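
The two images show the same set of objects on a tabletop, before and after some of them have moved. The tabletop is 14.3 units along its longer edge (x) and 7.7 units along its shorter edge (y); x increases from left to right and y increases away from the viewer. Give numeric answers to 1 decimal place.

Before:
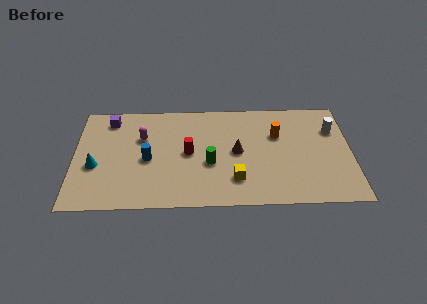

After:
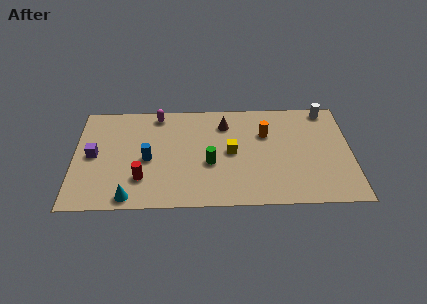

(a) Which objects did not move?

the green cylinder and the blue cylinder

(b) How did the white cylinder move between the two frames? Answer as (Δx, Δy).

(-0.3, 1.5)

From the two frames, the white cylinder sits at roughly (13.4, 5.4) before and (13.1, 6.9) after.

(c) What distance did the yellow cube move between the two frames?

2.0

The yellow cube moved from about (8.3, 1.9) to (8.1, 3.9), a distance of √(0.2² + 2.0²) ≈ 2.0.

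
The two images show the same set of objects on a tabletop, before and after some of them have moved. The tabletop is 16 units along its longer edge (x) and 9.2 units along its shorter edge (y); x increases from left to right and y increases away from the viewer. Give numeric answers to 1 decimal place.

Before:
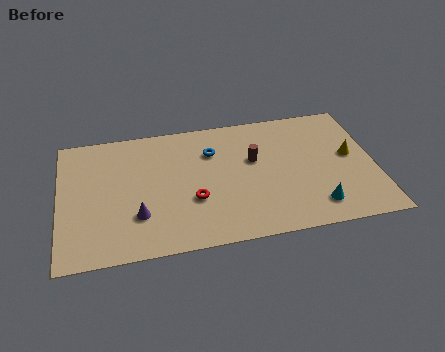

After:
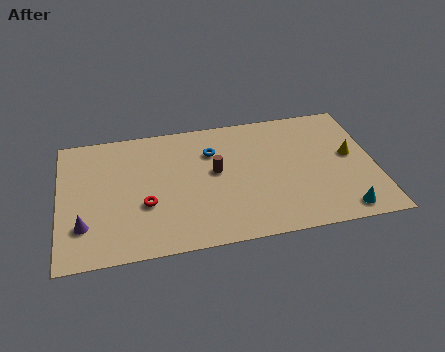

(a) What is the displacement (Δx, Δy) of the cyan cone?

(1.3, -0.6)

From the two frames, the cyan cone sits at roughly (12.8, 1.7) before and (14.1, 1.1) after.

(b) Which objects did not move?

the yellow cone and the blue torus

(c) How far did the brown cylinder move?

2.1

From (9.9, 5.6) to (7.9, 5.1), the brown cylinder covered √(2.0² + 0.5²) ≈ 2.1 units.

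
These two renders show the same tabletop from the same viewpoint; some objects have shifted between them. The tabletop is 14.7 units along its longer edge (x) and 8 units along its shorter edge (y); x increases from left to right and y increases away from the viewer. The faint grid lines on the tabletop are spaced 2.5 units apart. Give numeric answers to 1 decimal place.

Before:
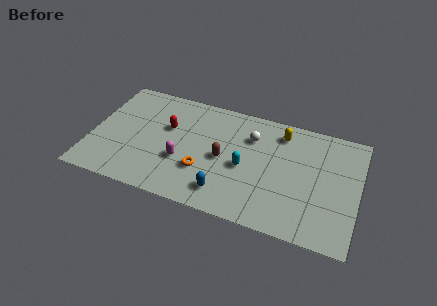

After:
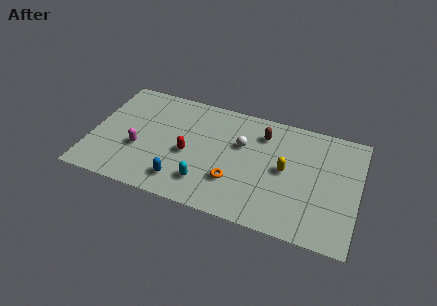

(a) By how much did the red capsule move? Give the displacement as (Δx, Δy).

(1.3, -1.5)

From the two frames, the red capsule sits at roughly (4.1, 5.0) before and (5.4, 3.5) after.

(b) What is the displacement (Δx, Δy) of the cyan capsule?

(-2.0, -1.8)

The cyan capsule started near (8.5, 3.6) and ended near (6.5, 1.8).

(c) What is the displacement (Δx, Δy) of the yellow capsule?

(0.4, -2.5)

The yellow capsule started near (10.3, 6.6) and ended near (10.7, 4.1).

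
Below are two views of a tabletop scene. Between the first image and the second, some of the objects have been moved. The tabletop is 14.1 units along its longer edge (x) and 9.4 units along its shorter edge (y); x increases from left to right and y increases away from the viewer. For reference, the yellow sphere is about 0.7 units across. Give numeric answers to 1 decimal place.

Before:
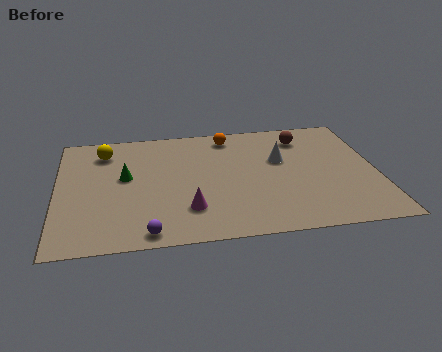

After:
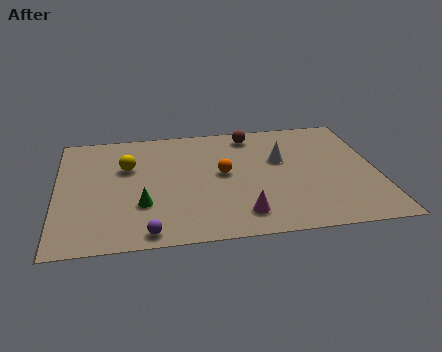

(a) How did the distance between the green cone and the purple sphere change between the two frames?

-2.4

They were about 4.5 units apart before and 2.1 after — 2.4 units closer together.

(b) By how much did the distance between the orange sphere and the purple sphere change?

-2.8

The distance was about 8.1 in the first image and 5.3 in the second, so they moved 2.8 units closer together.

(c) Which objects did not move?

the purple sphere and the white cone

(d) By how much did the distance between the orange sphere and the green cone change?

-1.4

Before: roughly 5.5 units apart; after: 4.1. That's 1.4 units closer together.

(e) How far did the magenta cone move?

2.4

From (5.7, 2.4) to (8.0, 1.7), the magenta cone covered √(2.3² + 0.7²) ≈ 2.4 units.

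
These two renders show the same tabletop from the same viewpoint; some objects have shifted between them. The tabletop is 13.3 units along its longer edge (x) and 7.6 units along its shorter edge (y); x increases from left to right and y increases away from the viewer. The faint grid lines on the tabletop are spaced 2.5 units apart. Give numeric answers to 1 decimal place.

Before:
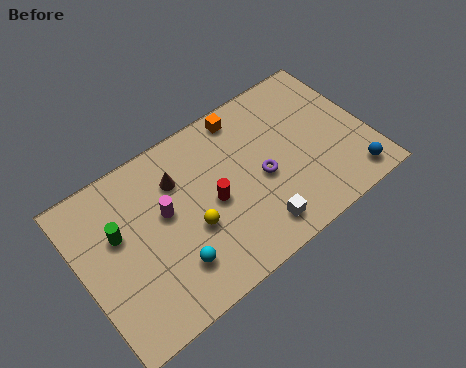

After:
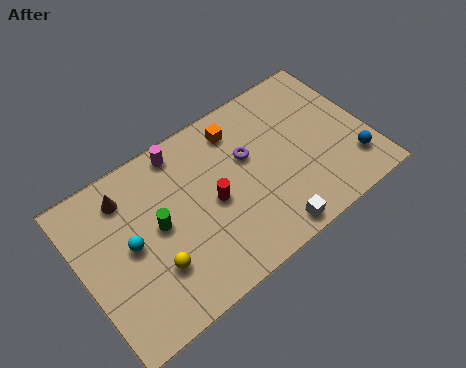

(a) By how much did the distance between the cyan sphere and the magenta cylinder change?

+1.5

They were about 2.5 units apart before and 4.0 after — 1.5 units further apart.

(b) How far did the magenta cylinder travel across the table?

2.6

The magenta cylinder moved from about (3.9, 4.4) to (5.1, 6.7), a distance of √(1.2² + 2.3²) ≈ 2.6.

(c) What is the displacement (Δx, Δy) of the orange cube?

(-0.4, -0.5)

From the two frames, the orange cube sits at roughly (8.1, 6.7) before and (7.7, 6.2) after.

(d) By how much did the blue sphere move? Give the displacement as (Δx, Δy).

(0.2, 0.7)

The blue sphere started near (12.1, 1.1) and ended near (12.3, 1.8).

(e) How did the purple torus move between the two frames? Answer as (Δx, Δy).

(-0.4, 1.3)

From the two frames, the purple torus sits at roughly (8.3, 3.4) before and (7.9, 4.7) after.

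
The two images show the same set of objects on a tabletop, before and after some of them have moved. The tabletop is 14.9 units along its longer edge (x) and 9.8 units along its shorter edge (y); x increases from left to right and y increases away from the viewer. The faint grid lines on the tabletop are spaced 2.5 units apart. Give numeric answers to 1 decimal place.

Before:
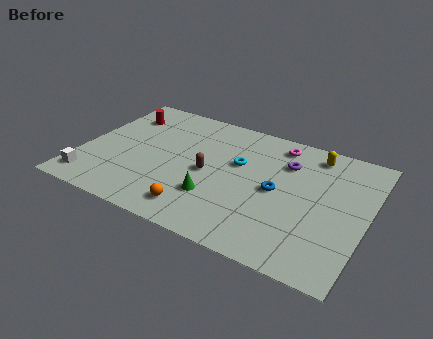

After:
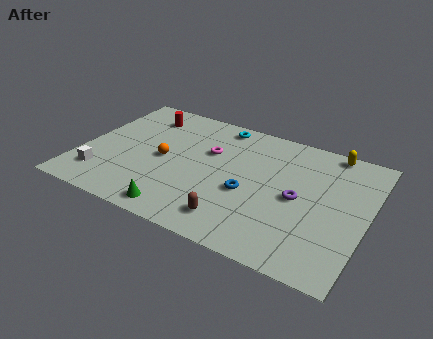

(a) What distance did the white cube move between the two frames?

0.8

The white cube was near (0.9, 1.5) before and (1.4, 2.1) after, so it travelled √(0.5² + 0.6²) ≈ 0.8 units.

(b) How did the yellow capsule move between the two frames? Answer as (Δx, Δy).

(0.8, 0.6)

From the two frames, the yellow capsule sits at roughly (11.8, 8.4) before and (12.6, 9.0) after.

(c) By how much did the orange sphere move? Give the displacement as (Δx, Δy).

(-2.3, 3.1)

The orange sphere started near (6.6, 1.6) and ended near (4.3, 4.7).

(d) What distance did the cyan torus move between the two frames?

3.0

From (8.1, 6.0) to (6.7, 8.7), the cyan torus covered √(1.4² + 2.7²) ≈ 3.0 units.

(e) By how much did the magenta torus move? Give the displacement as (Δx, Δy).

(-3.4, -2.1)

From the two frames, the magenta torus sits at roughly (9.9, 8.4) before and (6.5, 6.3) after.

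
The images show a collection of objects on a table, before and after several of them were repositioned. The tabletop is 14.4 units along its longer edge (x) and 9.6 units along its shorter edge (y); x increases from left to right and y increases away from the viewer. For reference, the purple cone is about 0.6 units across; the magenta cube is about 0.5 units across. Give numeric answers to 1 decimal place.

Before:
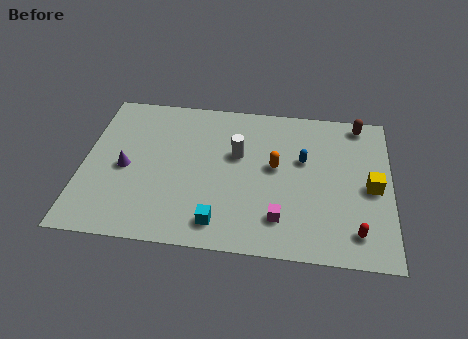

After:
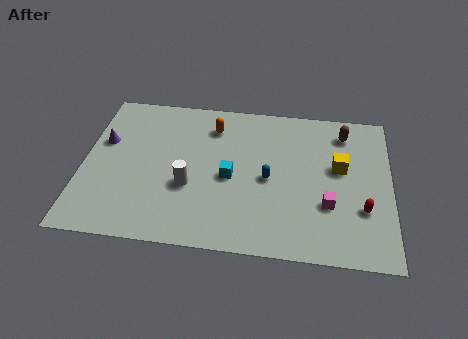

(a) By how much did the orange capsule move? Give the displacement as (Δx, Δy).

(-3.0, 2.3)

The orange capsule was at about (9.0, 5.3) and moved to about (6.0, 7.6).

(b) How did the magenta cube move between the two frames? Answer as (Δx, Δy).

(2.2, 1.1)

From the two frames, the magenta cube sits at roughly (9.3, 2.1) before and (11.5, 3.2) after.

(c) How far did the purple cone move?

1.9

The purple cone was near (2.0, 4.4) before and (0.9, 6.0) after, so it travelled √(1.1² + 1.6²) ≈ 1.9 units.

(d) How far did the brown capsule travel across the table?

1.0

The brown capsule moved from about (12.9, 8.6) to (12.2, 7.9), a distance of √(0.7² + 0.7²) ≈ 1.0.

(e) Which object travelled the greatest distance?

the orange capsule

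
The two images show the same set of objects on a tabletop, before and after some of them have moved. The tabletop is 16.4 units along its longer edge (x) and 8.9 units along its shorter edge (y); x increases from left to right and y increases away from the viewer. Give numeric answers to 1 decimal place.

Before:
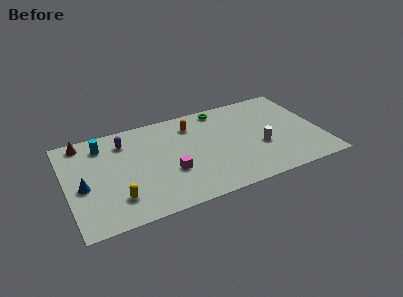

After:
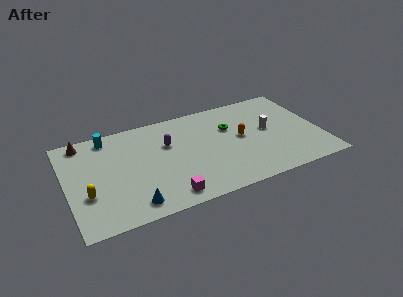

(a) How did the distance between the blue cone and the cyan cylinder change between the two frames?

+3.0

The distance was about 3.6 in the first image and 6.6 in the second, so they moved 3.0 units further apart.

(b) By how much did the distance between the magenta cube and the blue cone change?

-3.3

The distance was about 5.5 in the first image and 2.2 in the second, so they moved 3.3 units closer together.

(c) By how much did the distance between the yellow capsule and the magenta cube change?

+1.6

Before: roughly 3.7 units apart; after: 5.3. That's 1.6 units further apart.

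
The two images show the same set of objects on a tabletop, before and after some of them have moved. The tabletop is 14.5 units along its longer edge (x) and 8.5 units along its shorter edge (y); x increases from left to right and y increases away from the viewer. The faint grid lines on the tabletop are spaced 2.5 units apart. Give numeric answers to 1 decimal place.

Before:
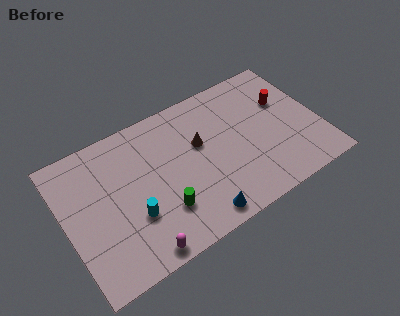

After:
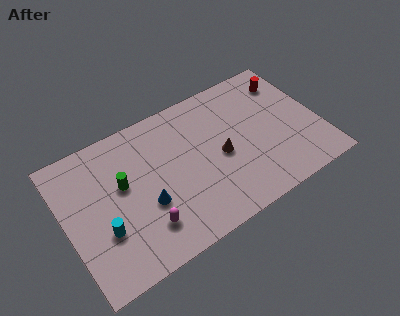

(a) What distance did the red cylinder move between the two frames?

1.3

The red cylinder was near (12.8, 5.5) before and (13.2, 6.7) after, so it travelled √(0.4² + 1.2²) ≈ 1.3 units.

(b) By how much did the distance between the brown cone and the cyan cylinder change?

+2.2

The distance was about 4.8 in the first image and 7.0 in the second, so they moved 2.2 units further apart.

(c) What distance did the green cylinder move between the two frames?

3.2

From (5.2, 2.4) to (3.3, 5.0), the green cylinder covered √(1.9² + 2.6²) ≈ 3.2 units.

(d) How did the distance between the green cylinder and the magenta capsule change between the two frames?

+0.8

Before: roughly 2.3 units apart; after: 3.1. That's 0.8 units further apart.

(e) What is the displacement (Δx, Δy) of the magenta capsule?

(0.5, 1.2)

The magenta capsule started near (3.6, 0.8) and ended near (4.1, 2.0).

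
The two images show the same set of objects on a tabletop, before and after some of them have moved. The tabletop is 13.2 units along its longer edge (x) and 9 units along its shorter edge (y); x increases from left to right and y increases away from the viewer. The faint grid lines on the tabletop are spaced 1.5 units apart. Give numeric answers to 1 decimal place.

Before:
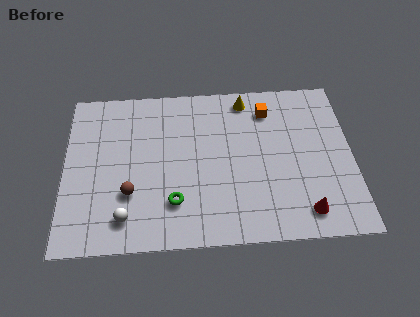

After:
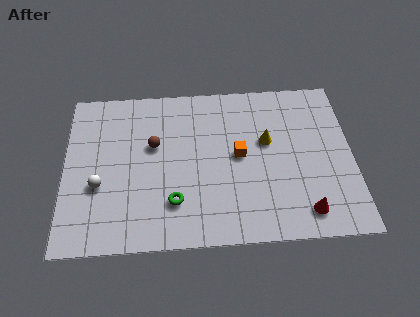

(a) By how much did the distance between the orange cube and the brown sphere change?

-3.7

The distance was about 7.7 in the first image and 4.0 in the second, so they moved 3.7 units closer together.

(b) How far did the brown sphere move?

2.8

The brown sphere moved from about (3.0, 2.9) to (4.1, 5.5), a distance of √(1.1² + 2.6²) ≈ 2.8.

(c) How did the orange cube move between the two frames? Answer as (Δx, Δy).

(-1.4, -2.5)

The orange cube started near (9.4, 7.2) and ended near (8.0, 4.7).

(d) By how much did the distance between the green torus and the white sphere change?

+1.3

The distance was about 2.3 in the first image and 3.6 in the second, so they moved 1.3 units further apart.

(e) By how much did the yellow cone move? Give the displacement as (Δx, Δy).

(0.9, -2.5)

The yellow cone was at about (8.4, 7.9) and moved to about (9.3, 5.4).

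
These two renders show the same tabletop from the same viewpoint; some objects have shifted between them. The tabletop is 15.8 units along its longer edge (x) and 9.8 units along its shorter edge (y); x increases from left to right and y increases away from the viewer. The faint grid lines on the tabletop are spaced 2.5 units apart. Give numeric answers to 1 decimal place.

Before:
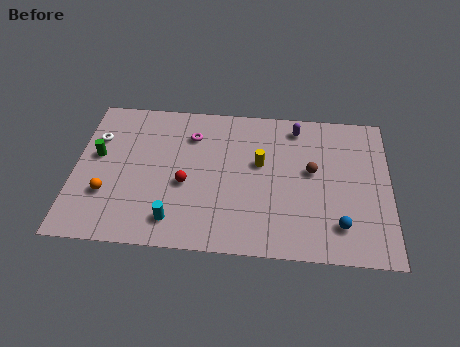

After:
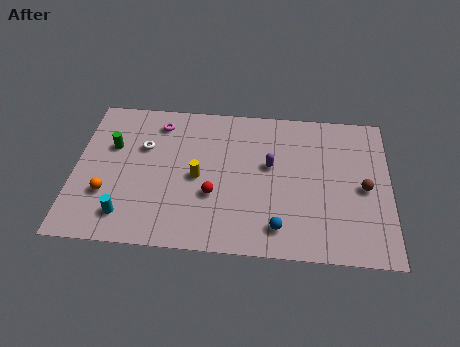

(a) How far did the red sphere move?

1.5

From (5.6, 4.1) to (7.0, 3.5), the red sphere covered √(1.4² + 0.6²) ≈ 1.5 units.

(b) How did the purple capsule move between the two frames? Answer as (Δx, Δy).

(-1.3, -2.7)

The purple capsule was at about (11.1, 8.4) and moved to about (9.8, 5.7).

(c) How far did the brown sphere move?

2.8

The brown sphere moved from about (11.9, 5.5) to (14.5, 4.6), a distance of √(2.6² + 0.9²) ≈ 2.8.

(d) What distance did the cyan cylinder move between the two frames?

2.4

From (5.1, 1.7) to (2.7, 1.8), the cyan cylinder covered √(2.4² + 0.1²) ≈ 2.4 units.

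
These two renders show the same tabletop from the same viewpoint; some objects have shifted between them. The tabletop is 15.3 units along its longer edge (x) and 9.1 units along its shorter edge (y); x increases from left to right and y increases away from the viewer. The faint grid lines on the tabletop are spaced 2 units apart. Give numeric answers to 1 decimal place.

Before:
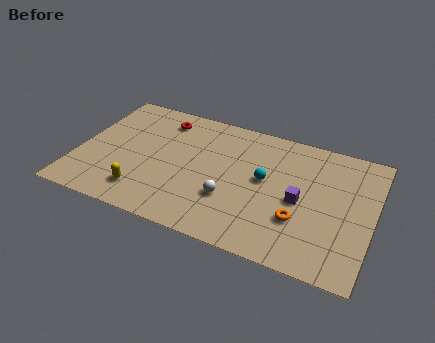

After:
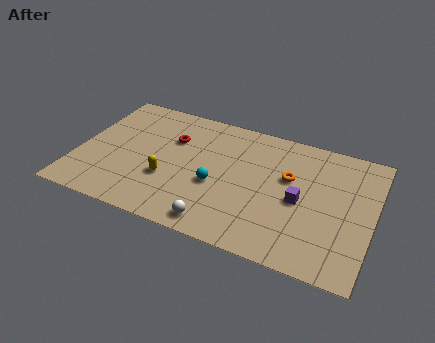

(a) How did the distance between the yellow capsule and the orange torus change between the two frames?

-1.5

Before: roughly 8.1 units apart; after: 6.6. That's 1.5 units closer together.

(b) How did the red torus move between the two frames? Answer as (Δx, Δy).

(0.7, -1.3)

From the two frames, the red torus sits at roughly (4.0, 7.5) before and (4.7, 6.2) after.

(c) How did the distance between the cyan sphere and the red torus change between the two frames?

-2.6

Before: roughly 6.2 units apart; after: 3.6. That's 2.6 units closer together.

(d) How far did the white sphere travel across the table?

1.9

From (8.1, 3.0) to (7.7, 1.1), the white sphere covered √(0.4² + 1.9²) ≈ 1.9 units.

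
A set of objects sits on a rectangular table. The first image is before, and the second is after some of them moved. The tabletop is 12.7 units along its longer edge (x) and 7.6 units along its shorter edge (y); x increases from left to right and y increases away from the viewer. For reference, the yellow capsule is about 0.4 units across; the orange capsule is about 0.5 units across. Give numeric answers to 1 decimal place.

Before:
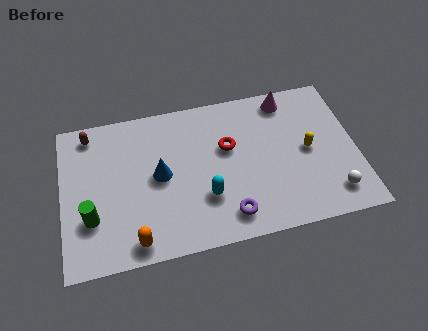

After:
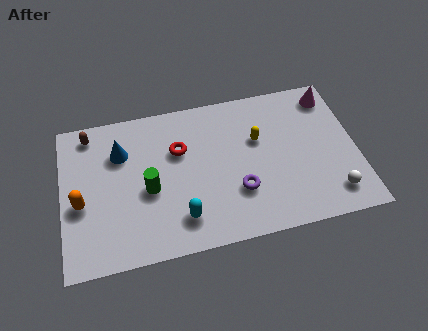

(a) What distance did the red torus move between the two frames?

2.1

From (7.2, 4.7) to (5.1, 5.0), the red torus covered √(2.1² + 0.3²) ≈ 2.1 units.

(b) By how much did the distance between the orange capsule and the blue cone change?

-0.4

Before: roughly 3.2 units apart; after: 2.8. That's 0.4 units closer together.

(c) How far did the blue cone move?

2.2

The blue cone was near (4.2, 3.9) before and (2.6, 5.4) after, so it travelled √(1.6² + 1.5²) ≈ 2.2 units.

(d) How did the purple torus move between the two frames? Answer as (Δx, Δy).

(0.5, 1.1)

The purple torus started near (7.0, 1.3) and ended near (7.5, 2.4).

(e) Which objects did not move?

the white sphere and the brown capsule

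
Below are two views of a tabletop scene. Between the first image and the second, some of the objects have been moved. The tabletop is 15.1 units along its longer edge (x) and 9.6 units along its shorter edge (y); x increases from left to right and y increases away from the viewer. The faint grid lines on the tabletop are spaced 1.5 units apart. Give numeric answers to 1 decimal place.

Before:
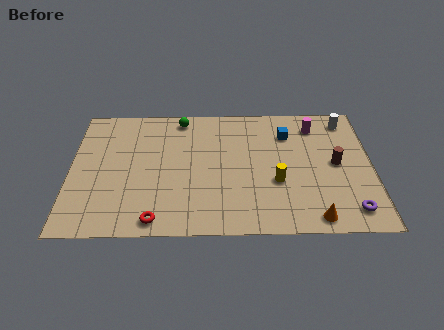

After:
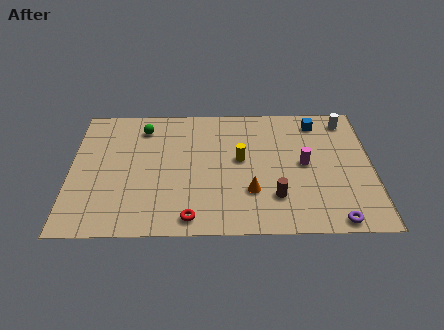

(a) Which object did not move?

the white cylinder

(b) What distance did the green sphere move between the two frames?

2.0

The green sphere moved from about (5.5, 8.5) to (3.6, 7.8), a distance of √(1.9² + 0.7²) ≈ 2.0.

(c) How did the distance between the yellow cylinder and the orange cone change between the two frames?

-0.7

They were about 3.2 units apart before and 2.5 after — 0.7 units closer together.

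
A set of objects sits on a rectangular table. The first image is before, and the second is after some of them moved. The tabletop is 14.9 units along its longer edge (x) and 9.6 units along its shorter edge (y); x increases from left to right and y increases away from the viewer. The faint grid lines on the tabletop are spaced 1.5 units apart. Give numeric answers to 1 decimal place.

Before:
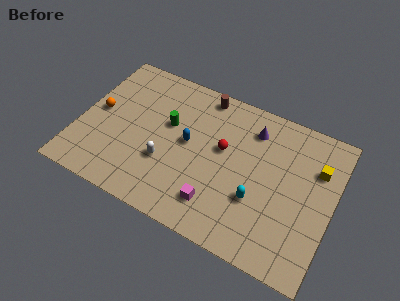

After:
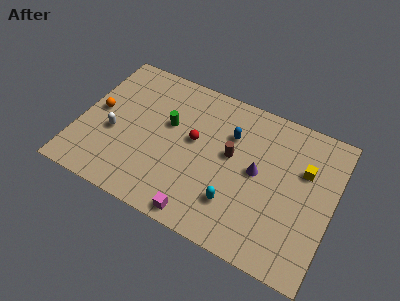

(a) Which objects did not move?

the green cylinder and the orange sphere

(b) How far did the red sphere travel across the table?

1.7

From (8.4, 5.6) to (6.7, 5.4), the red sphere covered √(1.7² + 0.2²) ≈ 1.7 units.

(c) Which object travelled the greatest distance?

the brown cylinder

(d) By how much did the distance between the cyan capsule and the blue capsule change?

-0.4

They were about 4.7 units apart before and 4.3 after — 0.4 units closer together.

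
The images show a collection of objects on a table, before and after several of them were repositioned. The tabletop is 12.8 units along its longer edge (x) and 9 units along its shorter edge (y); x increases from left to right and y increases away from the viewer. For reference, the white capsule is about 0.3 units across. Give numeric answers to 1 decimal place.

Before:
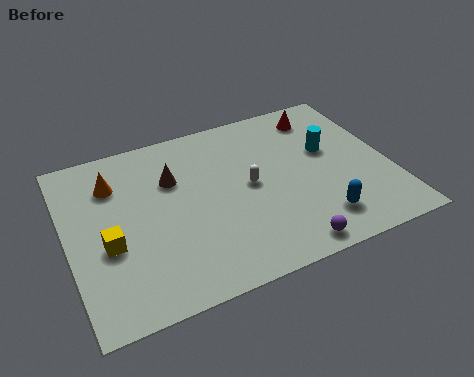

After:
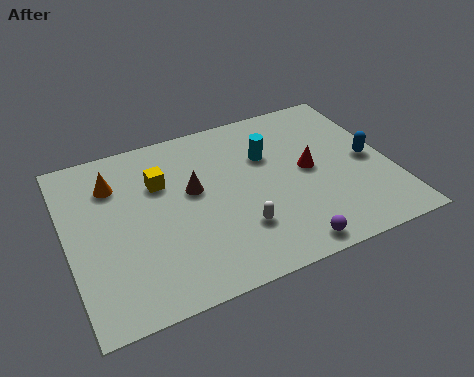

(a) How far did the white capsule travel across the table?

2.2

From (7.2, 4.6) to (6.5, 2.5), the white capsule covered √(0.7² + 2.1²) ≈ 2.2 units.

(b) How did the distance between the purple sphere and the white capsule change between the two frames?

-1.5

Before: roughly 3.8 units apart; after: 2.3. That's 1.5 units closer together.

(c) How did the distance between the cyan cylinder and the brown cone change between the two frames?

-3.0

They were about 6.2 units apart before and 3.2 after — 3.0 units closer together.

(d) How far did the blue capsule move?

3.5

The blue capsule was near (9.6, 1.8) before and (12.0, 4.3) after, so it travelled √(2.4² + 2.5²) ≈ 3.5 units.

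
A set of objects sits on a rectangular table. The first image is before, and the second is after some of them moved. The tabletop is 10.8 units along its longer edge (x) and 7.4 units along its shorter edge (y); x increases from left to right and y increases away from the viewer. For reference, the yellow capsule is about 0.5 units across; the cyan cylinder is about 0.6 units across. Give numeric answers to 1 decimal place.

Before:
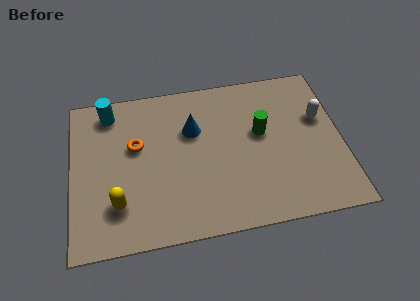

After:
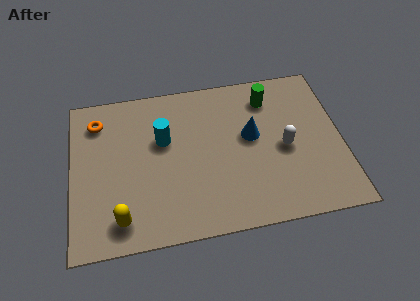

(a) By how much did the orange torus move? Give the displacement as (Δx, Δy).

(-1.5, 1.4)

The orange torus was at about (2.6, 4.5) and moved to about (1.1, 5.9).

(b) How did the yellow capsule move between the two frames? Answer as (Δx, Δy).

(0.1, -0.7)

The yellow capsule started near (1.8, 1.9) and ended near (1.9, 1.2).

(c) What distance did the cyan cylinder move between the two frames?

2.7

From (1.6, 6.3) to (3.7, 4.6), the cyan cylinder covered √(2.1² + 1.7²) ≈ 2.7 units.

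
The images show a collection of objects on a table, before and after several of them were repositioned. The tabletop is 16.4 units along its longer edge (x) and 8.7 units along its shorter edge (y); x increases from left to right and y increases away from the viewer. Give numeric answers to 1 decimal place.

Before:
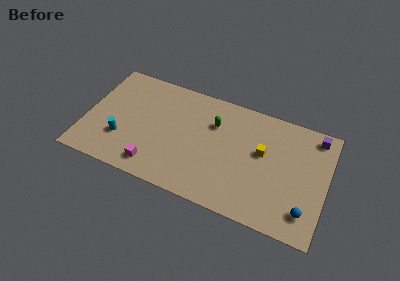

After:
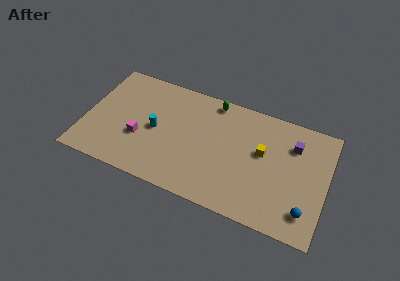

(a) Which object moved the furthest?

the cyan cylinder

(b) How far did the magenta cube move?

2.2

The magenta cube moved from about (5.0, 1.4) to (3.8, 3.2), a distance of √(1.2² + 1.8²) ≈ 2.2.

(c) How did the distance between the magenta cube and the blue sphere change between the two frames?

+1.3

Before: roughly 10.2 units apart; after: 11.5. That's 1.3 units further apart.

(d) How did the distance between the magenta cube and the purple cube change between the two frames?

-1.4

Before: roughly 12.1 units apart; after: 10.7. That's 1.4 units closer together.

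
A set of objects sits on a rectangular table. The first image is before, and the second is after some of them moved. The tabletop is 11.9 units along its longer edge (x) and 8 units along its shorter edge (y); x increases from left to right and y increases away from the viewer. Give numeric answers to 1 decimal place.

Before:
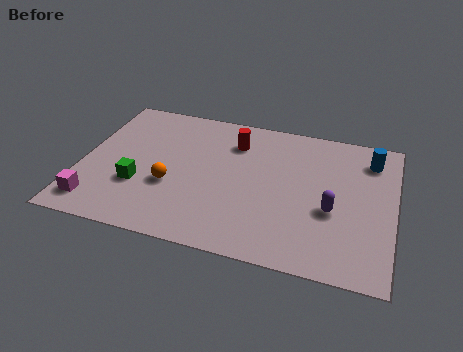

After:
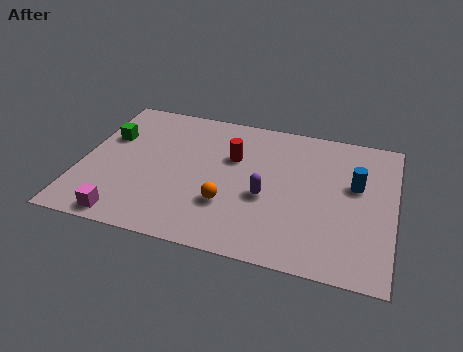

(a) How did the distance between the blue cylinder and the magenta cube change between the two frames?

-2.0

Before: roughly 11.3 units apart; after: 9.3. That's 2.0 units closer together.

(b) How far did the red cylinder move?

0.9

From (5.7, 6.1) to (5.7, 5.2), the red cylinder covered √(0.0² + 0.9²) ≈ 0.9 units.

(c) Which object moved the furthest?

the green cube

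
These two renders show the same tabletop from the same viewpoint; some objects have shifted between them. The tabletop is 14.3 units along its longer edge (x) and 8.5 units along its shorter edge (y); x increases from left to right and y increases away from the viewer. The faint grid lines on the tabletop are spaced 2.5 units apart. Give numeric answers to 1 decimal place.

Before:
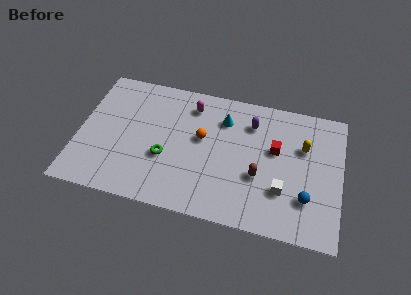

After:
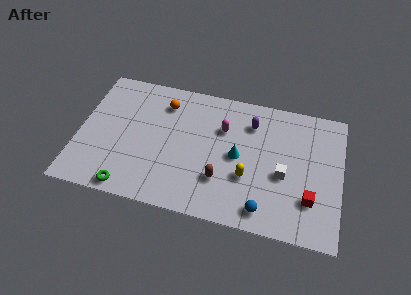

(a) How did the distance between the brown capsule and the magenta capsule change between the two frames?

-2.1

Before: roughly 5.4 units apart; after: 3.3. That's 2.1 units closer together.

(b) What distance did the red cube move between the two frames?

3.4

The red cube was near (10.7, 5.1) before and (12.7, 2.4) after, so it travelled √(2.0² + 2.7²) ≈ 3.4 units.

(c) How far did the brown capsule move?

2.1

From (9.9, 3.2) to (7.9, 2.5), the brown capsule covered √(2.0² + 0.7²) ≈ 2.1 units.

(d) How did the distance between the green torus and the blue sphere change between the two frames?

-0.4

The distance was about 7.7 in the first image and 7.3 in the second, so they moved 0.4 units closer together.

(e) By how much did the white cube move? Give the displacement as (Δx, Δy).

(0.0, 1.0)

The white cube was at about (11.2, 2.6) and moved to about (11.2, 3.6).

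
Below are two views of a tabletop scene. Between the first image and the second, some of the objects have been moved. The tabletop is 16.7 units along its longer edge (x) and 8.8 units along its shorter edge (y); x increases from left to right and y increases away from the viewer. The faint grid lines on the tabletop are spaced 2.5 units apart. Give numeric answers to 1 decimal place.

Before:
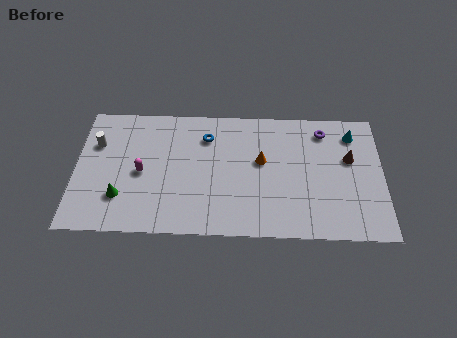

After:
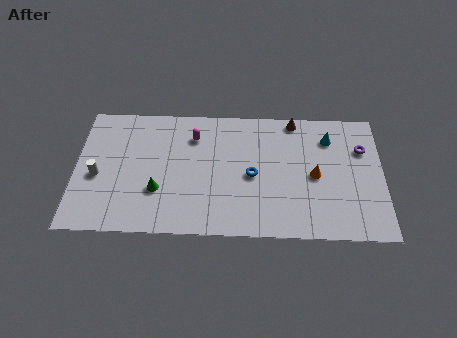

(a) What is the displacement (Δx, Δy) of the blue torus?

(2.5, -2.6)

The blue torus started near (7.1, 6.7) and ended near (9.6, 4.1).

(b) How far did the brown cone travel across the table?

4.0

From (14.9, 5.4) to (11.9, 8.0), the brown cone covered √(3.0² + 2.6²) ≈ 4.0 units.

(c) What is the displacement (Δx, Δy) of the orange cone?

(2.9, -0.9)

The orange cone started near (10.1, 5.1) and ended near (13.0, 4.2).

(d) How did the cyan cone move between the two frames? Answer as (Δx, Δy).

(-1.3, -0.3)

The cyan cone started near (15.1, 7.1) and ended near (13.8, 6.8).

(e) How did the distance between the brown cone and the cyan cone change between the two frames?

+0.5

They were about 1.7 units apart before and 2.2 after — 0.5 units further apart.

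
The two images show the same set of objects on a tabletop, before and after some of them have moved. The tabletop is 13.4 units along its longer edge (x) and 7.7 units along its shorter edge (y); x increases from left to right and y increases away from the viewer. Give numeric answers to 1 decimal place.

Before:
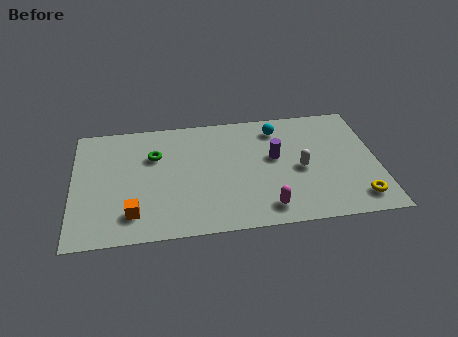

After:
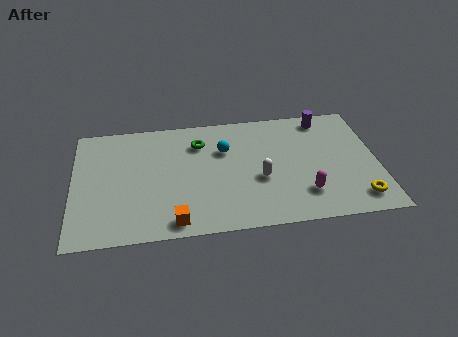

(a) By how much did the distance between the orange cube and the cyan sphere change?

-3.1

Before: roughly 8.0 units apart; after: 4.9. That's 3.1 units closer together.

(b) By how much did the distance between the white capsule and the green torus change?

-2.9

Before: roughly 6.6 units apart; after: 3.7. That's 2.9 units closer together.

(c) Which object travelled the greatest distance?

the purple cylinder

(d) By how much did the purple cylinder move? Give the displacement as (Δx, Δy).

(2.3, 2.3)

From the two frames, the purple cylinder sits at roughly (8.9, 4.4) before and (11.2, 6.7) after.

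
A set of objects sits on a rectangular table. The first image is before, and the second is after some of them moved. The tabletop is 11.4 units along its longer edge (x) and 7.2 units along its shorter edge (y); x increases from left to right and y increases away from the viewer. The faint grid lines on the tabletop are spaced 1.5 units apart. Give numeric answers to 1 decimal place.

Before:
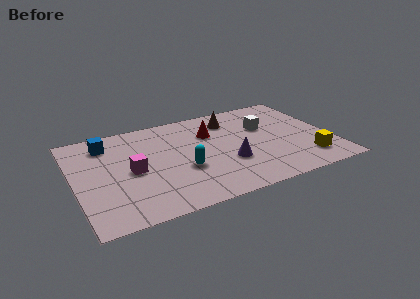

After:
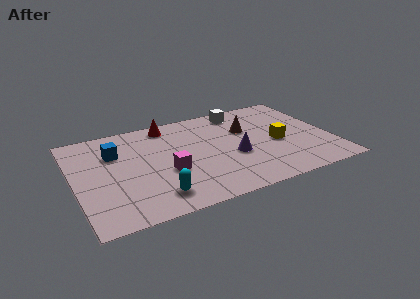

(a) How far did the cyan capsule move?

2.0

The cyan capsule was near (4.7, 2.7) before and (3.3, 1.3) after, so it travelled √(1.4² + 1.4²) ≈ 2.0 units.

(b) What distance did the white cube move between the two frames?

1.8

From (8.6, 4.6) to (7.7, 6.2), the white cube covered √(0.9² + 1.6²) ≈ 1.8 units.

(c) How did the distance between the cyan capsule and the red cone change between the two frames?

+2.4

The distance was about 2.7 in the first image and 5.1 in the second, so they moved 2.4 units further apart.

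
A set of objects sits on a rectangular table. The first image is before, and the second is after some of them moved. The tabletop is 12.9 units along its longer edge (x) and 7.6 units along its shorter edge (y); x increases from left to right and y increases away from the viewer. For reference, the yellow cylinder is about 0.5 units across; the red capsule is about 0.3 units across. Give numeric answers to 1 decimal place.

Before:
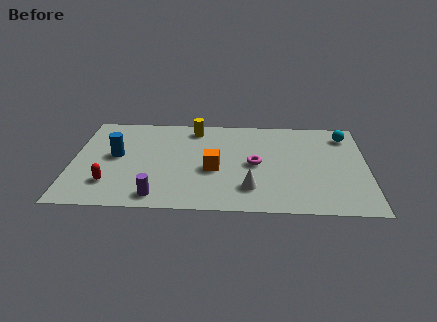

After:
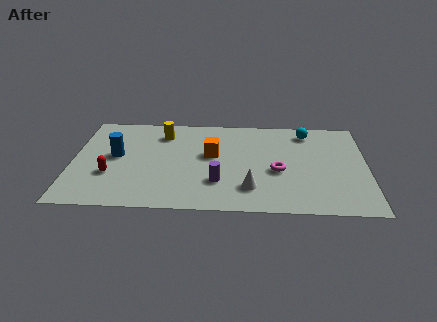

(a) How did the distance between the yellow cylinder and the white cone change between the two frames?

+0.4

They were about 5.3 units apart before and 5.7 after — 0.4 units further apart.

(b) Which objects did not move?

the white cone and the blue cylinder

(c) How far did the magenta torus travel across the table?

1.1

The magenta torus was near (8.0, 3.7) before and (9.0, 3.2) after, so it travelled √(1.0² + 0.5²) ≈ 1.1 units.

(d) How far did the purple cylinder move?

2.9

The purple cylinder moved from about (3.8, 1.0) to (6.4, 2.2), a distance of √(2.6² + 1.2²) ≈ 2.9.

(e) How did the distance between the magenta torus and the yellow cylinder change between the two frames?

+1.9

They were about 3.9 units apart before and 5.8 after — 1.9 units further apart.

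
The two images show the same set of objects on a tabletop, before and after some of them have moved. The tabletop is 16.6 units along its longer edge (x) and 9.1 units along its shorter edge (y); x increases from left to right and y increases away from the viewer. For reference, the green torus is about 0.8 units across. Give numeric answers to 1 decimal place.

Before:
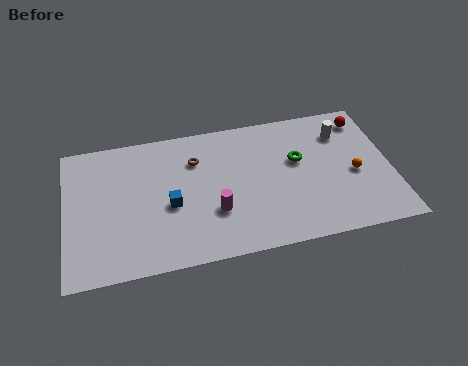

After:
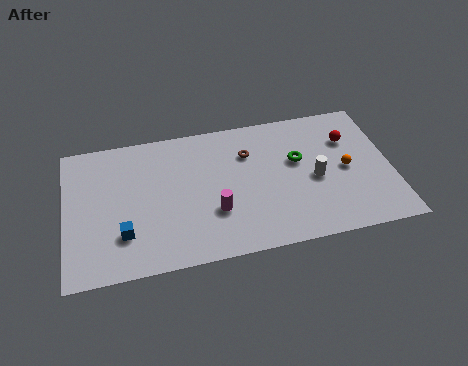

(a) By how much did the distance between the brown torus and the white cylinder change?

-3.5

The distance was about 7.6 in the first image and 4.1 in the second, so they moved 3.5 units closer together.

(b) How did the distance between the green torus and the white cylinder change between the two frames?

-1.2

They were about 2.8 units apart before and 1.6 after — 1.2 units closer together.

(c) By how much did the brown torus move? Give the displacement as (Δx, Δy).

(2.7, -0.1)

From the two frames, the brown torus sits at roughly (6.7, 6.6) before and (9.4, 6.5) after.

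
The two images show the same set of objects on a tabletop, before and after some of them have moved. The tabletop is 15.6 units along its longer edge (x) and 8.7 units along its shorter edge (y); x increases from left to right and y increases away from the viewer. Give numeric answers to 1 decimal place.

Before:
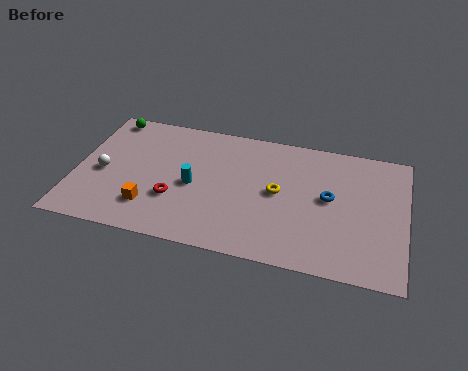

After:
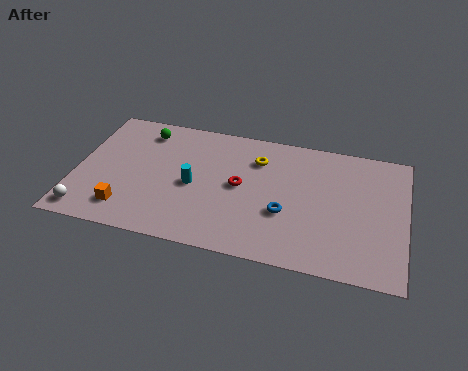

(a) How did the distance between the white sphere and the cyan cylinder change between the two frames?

+1.3

Before: roughly 4.3 units apart; after: 5.6. That's 1.3 units further apart.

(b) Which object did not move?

the cyan cylinder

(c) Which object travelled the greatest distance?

the red torus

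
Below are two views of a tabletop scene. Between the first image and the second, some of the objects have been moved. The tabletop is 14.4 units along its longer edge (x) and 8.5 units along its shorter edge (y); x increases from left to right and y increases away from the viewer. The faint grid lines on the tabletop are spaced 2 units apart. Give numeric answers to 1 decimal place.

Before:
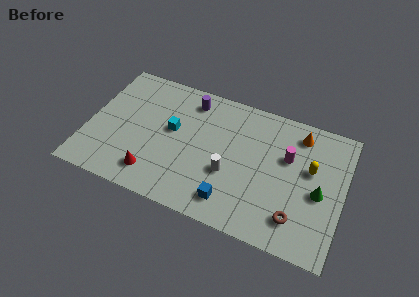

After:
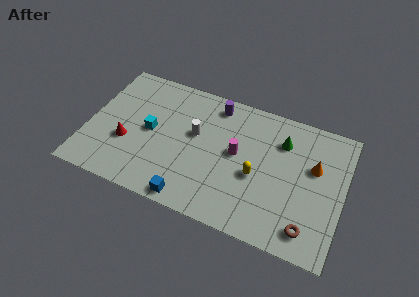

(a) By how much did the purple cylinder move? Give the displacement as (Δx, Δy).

(1.4, 0.2)

The purple cylinder started near (5.5, 7.1) and ended near (6.9, 7.3).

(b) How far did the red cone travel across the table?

2.3

From (4.0, 1.6) to (2.3, 3.1), the red cone covered √(1.7² + 1.5²) ≈ 2.3 units.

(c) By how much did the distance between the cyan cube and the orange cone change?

+1.9

They were about 7.4 units apart before and 9.3 after — 1.9 units further apart.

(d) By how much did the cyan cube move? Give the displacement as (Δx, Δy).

(-1.2, -0.5)

The cyan cube was at about (4.7, 4.8) and moved to about (3.5, 4.3).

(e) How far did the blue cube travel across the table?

2.3

From (8.4, 1.5) to (6.2, 0.8), the blue cube covered √(2.2² + 0.7²) ≈ 2.3 units.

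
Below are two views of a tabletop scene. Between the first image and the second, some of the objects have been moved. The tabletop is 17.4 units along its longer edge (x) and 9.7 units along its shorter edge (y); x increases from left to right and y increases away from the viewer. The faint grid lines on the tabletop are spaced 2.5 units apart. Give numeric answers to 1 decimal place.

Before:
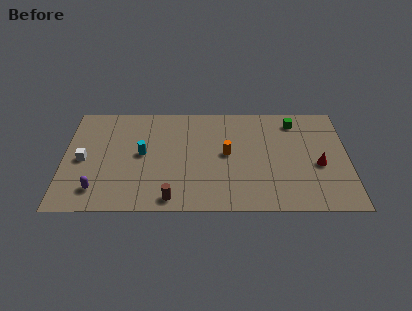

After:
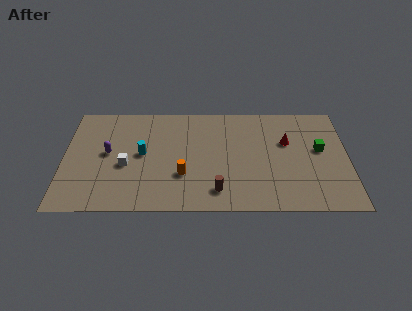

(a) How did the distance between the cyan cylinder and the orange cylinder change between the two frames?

-2.1

Before: roughly 5.2 units apart; after: 3.1. That's 2.1 units closer together.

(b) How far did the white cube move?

2.6

The white cube moved from about (1.2, 4.6) to (3.8, 4.1), a distance of √(2.6² + 0.5²) ≈ 2.6.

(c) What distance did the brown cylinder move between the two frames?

2.9

The brown cylinder was near (6.6, 1.1) before and (9.4, 1.8) after, so it travelled √(2.8² + 0.7²) ≈ 2.9 units.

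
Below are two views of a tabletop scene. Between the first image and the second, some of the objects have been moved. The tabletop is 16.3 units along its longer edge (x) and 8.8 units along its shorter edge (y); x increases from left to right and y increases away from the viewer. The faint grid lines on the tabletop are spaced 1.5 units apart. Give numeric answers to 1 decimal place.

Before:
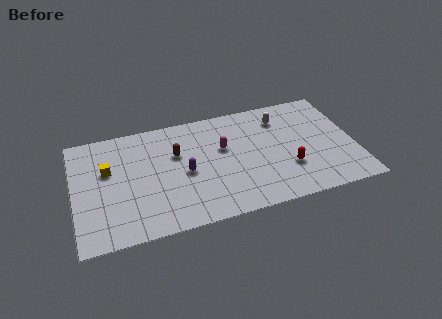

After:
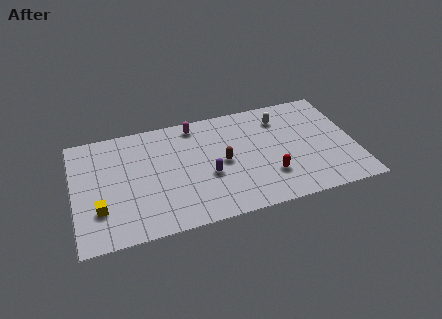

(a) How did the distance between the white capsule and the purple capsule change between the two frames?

-0.8

The distance was about 6.4 in the first image and 5.6 in the second, so they moved 0.8 units closer together.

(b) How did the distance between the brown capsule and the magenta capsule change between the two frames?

+1.0

They were about 2.7 units apart before and 3.7 after — 1.0 units further apart.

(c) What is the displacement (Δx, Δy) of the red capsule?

(-1.1, -0.3)

From the two frames, the red capsule sits at roughly (12.3, 2.8) before and (11.2, 2.5) after.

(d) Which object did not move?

the white capsule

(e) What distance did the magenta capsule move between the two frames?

2.7

The magenta capsule moved from about (8.7, 5.4) to (7.2, 7.7), a distance of √(1.5² + 2.3²) ≈ 2.7.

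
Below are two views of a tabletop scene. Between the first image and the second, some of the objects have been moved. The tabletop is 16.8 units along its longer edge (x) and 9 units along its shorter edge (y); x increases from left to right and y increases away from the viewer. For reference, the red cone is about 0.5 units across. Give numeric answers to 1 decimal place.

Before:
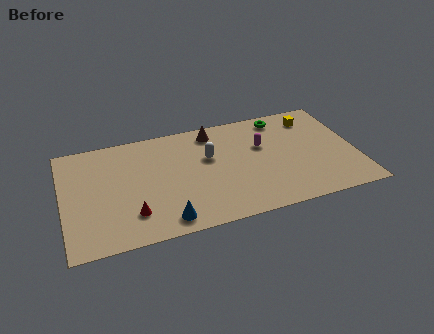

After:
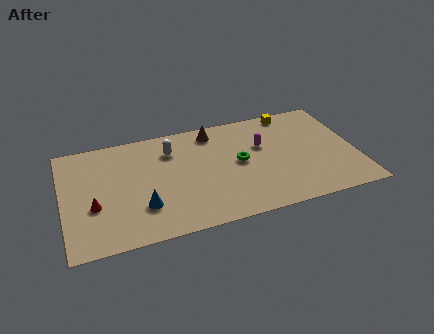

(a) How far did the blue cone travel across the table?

1.8

From (5.6, 1.2) to (4.4, 2.6), the blue cone covered √(1.2² + 1.4²) ≈ 1.8 units.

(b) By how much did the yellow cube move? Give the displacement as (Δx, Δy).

(-1.2, 0.8)

The yellow cube was at about (14.6, 7.3) and moved to about (13.4, 8.1).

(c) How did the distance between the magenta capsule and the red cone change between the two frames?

+1.6

Before: roughly 8.5 units apart; after: 10.1. That's 1.6 units further apart.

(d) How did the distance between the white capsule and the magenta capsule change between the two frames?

+2.2

Before: roughly 3.1 units apart; after: 5.3. That's 2.2 units further apart.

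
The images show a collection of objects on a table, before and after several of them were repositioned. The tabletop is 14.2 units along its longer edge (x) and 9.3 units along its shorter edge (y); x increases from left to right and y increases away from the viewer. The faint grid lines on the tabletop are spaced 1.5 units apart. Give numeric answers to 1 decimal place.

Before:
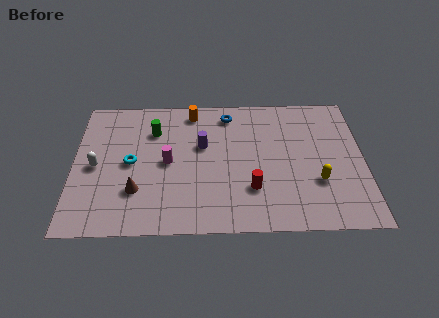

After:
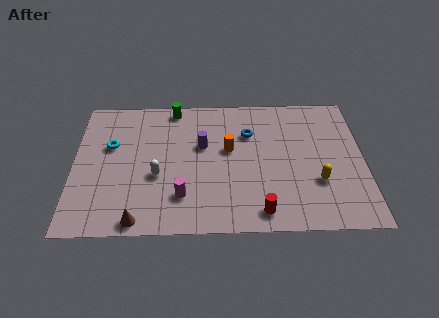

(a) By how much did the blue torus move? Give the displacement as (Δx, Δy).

(1.0, -1.4)

From the two frames, the blue torus sits at roughly (7.6, 7.9) before and (8.6, 6.5) after.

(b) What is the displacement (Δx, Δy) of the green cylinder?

(1.0, 1.6)

The green cylinder started near (3.9, 6.8) and ended near (4.9, 8.4).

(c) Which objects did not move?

the yellow capsule and the purple cylinder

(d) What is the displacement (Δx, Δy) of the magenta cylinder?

(0.7, -2.3)

From the two frames, the magenta cylinder sits at roughly (4.6, 4.6) before and (5.3, 2.3) after.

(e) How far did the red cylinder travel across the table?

1.6

The red cylinder moved from about (8.7, 2.7) to (9.1, 1.2), a distance of √(0.4² + 1.5²) ≈ 1.6.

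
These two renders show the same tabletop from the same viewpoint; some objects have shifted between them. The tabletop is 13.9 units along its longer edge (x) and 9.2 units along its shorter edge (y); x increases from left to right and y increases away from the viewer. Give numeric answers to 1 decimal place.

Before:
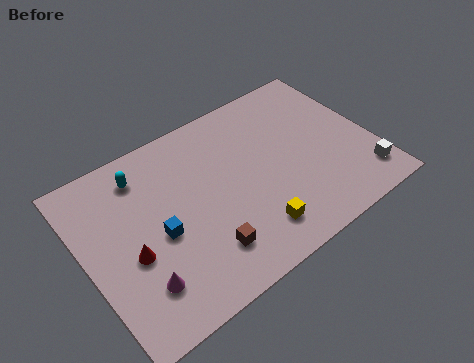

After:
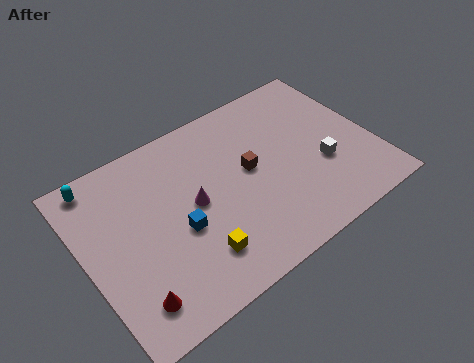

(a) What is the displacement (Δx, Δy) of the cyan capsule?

(-2.0, 0.7)

From the two frames, the cyan capsule sits at roughly (3.2, 7.5) before and (1.2, 8.2) after.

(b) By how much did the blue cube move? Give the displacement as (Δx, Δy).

(0.9, -0.3)

The blue cube was at about (3.4, 4.1) and moved to about (4.3, 3.8).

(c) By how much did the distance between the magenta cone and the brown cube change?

-0.3

They were about 3.1 units apart before and 2.8 after — 0.3 units closer together.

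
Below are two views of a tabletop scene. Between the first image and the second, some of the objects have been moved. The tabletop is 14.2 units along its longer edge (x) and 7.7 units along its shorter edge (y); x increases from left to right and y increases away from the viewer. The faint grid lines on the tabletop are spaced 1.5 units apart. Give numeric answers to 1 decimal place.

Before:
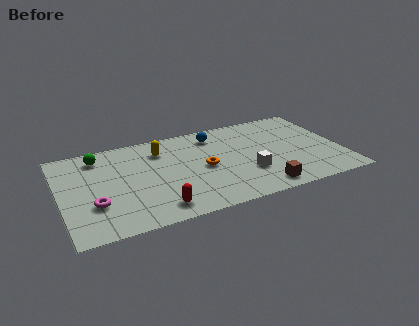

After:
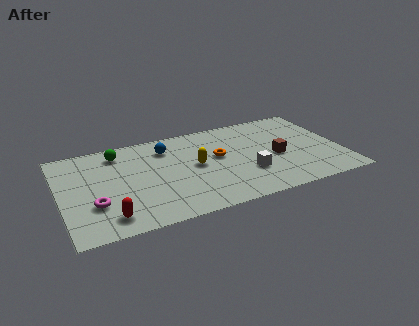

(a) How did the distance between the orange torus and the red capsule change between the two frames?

+3.0

They were about 3.6 units apart before and 6.6 after — 3.0 units further apart.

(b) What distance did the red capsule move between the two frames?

2.4

From (4.6, 1.2) to (2.2, 1.3), the red capsule covered √(2.4² + 0.1²) ≈ 2.4 units.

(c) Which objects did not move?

the magenta torus and the white cube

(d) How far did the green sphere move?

1.0

From (2.1, 6.4) to (3.1, 6.4), the green sphere covered √(1.0² + 0.0²) ≈ 1.0 units.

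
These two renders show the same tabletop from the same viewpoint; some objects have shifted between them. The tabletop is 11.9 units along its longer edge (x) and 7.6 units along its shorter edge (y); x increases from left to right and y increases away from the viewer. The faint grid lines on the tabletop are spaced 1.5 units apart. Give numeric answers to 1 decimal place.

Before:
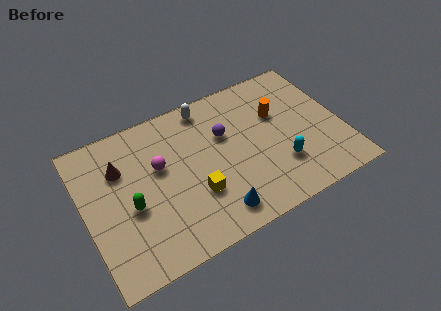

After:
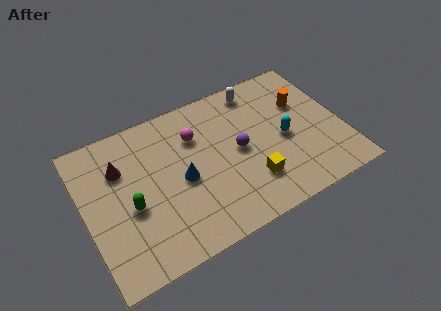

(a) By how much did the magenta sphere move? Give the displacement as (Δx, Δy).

(1.8, 0.8)

The magenta sphere was at about (3.5, 4.6) and moved to about (5.3, 5.4).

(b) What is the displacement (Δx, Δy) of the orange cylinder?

(1.2, 0.1)

The orange cylinder started near (9.1, 4.9) and ended near (10.3, 5.0).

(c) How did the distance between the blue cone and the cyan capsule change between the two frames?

+1.4

The distance was about 3.4 in the first image and 4.8 in the second, so they moved 1.4 units further apart.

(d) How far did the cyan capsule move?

1.4

From (8.8, 2.2) to (9.2, 3.5), the cyan capsule covered √(0.4² + 1.3²) ≈ 1.4 units.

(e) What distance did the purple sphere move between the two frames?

1.2

The purple sphere moved from about (6.6, 4.9) to (7.1, 3.8), a distance of √(0.5² + 1.1²) ≈ 1.2.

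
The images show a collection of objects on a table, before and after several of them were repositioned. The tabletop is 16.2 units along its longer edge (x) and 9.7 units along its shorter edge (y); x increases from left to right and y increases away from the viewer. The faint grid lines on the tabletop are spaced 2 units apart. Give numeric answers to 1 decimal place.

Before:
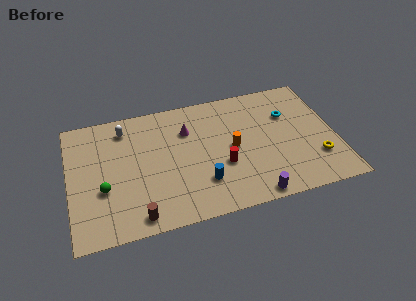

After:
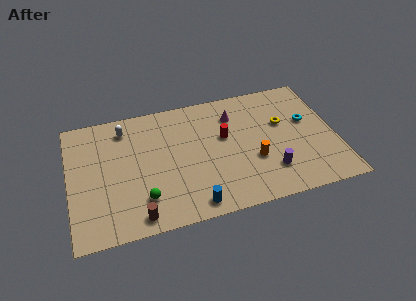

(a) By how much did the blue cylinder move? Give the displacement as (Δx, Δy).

(-0.7, -1.5)

The blue cylinder started near (7.9, 2.6) and ended near (7.2, 1.1).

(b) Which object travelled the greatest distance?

the yellow torus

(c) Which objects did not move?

the white capsule and the brown cylinder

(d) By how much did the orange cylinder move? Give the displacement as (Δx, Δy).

(1.2, -1.3)

The orange cylinder was at about (9.9, 4.8) and moved to about (11.1, 3.5).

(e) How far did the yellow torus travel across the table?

3.8

The yellow torus moved from about (14.9, 2.7) to (13.1, 6.0), a distance of √(1.8² + 3.3²) ≈ 3.8.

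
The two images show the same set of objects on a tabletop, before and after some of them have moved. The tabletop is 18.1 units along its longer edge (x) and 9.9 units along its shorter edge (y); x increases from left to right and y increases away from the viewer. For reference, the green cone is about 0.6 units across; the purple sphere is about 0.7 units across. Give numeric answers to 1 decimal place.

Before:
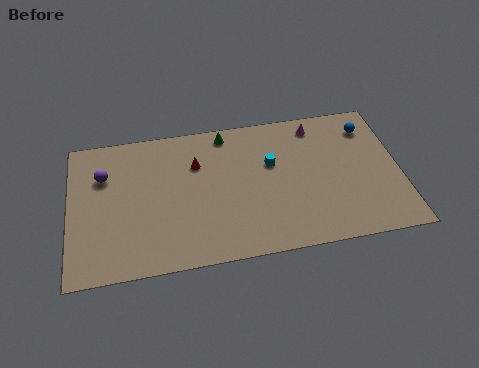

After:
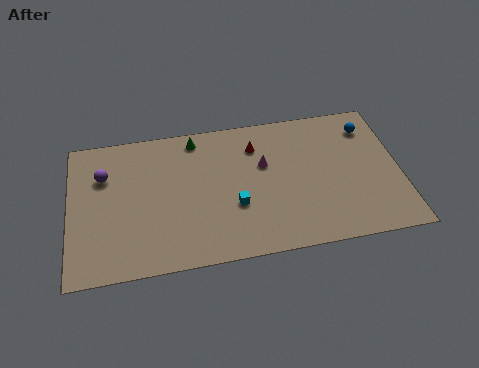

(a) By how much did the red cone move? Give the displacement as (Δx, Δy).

(3.3, 0.7)

From the two frames, the red cone sits at roughly (7.0, 6.9) before and (10.3, 7.6) after.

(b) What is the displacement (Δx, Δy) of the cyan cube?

(-2.1, -2.6)

The cyan cube started near (11.1, 6.2) and ended near (9.0, 3.6).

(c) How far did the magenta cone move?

3.8

From (13.7, 8.5) to (10.7, 6.2), the magenta cone covered √(3.0² + 2.3²) ≈ 3.8 units.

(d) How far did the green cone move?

1.7

From (8.7, 8.8) to (7.0, 8.7), the green cone covered √(1.7² + 0.1²) ≈ 1.7 units.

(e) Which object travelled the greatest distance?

the magenta cone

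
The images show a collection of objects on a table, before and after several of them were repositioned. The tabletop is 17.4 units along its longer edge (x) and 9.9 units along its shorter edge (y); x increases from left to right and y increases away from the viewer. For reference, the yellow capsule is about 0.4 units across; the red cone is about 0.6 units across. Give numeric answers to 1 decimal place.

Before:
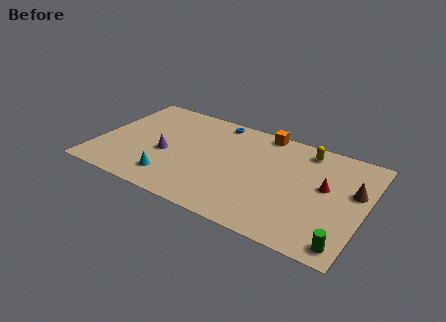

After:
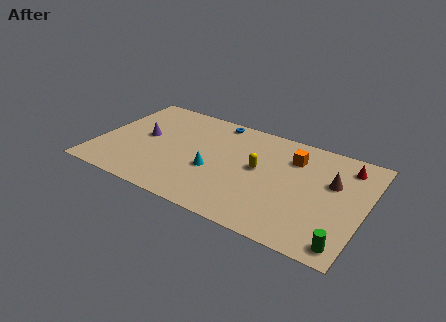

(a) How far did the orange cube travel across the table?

2.8

The orange cube was near (10.3, 9.1) before and (12.5, 7.4) after, so it travelled √(2.2² + 1.7²) ≈ 2.8 units.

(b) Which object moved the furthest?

the yellow capsule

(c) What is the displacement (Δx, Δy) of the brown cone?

(-1.4, 0.2)

From the two frames, the brown cone sits at roughly (16.6, 6.0) before and (15.2, 6.2) after.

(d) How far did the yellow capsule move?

4.1

From (13.2, 8.5) to (10.5, 5.4), the yellow capsule covered √(2.7² + 3.1²) ≈ 4.1 units.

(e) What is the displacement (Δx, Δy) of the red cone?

(1.1, 2.5)

The red cone was at about (14.8, 5.6) and moved to about (15.9, 8.1).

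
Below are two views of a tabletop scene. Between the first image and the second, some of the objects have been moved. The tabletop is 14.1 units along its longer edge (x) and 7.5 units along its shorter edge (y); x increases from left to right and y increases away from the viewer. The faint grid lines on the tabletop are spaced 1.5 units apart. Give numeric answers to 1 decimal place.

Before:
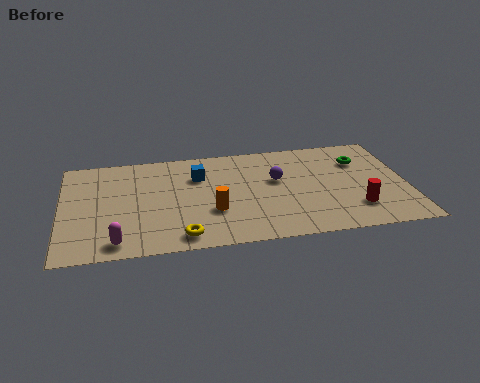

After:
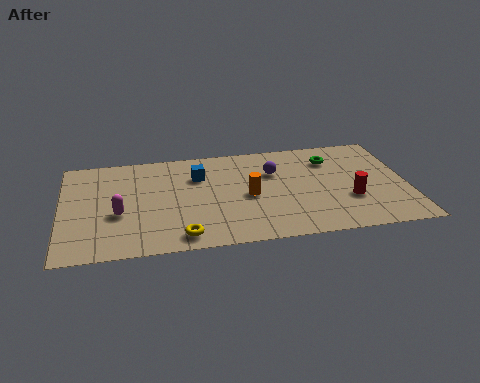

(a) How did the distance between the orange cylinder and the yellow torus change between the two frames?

+1.7

They were about 2.1 units apart before and 3.8 after — 1.7 units further apart.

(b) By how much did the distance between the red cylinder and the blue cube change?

-0.5

They were about 7.2 units apart before and 6.7 after — 0.5 units closer together.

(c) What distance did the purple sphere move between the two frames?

0.6

From (8.8, 4.5) to (8.7, 5.1), the purple sphere covered √(0.1² + 0.6²) ≈ 0.6 units.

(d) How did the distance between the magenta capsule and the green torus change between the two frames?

-1.8

They were about 11.0 units apart before and 9.2 after — 1.8 units closer together.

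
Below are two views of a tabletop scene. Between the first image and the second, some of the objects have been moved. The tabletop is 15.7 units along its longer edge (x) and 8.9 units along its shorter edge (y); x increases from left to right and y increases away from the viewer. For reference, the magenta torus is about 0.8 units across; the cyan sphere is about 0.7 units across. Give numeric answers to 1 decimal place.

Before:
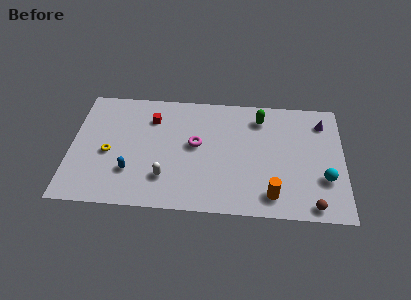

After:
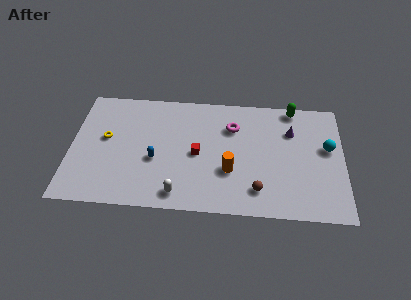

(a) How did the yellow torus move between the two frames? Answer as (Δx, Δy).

(-0.2, 1.1)

The yellow torus started near (2.2, 3.9) and ended near (2.0, 5.0).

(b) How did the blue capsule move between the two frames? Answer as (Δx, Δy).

(1.4, 1.0)

The blue capsule was at about (3.5, 2.6) and moved to about (4.9, 3.6).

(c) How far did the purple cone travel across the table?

2.0

From (14.5, 7.1) to (12.7, 6.3), the purple cone covered √(1.8² + 0.8²) ≈ 2.0 units.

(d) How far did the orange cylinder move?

2.9

The orange cylinder moved from about (11.6, 1.5) to (9.2, 3.1), a distance of √(2.4² + 1.6²) ≈ 2.9.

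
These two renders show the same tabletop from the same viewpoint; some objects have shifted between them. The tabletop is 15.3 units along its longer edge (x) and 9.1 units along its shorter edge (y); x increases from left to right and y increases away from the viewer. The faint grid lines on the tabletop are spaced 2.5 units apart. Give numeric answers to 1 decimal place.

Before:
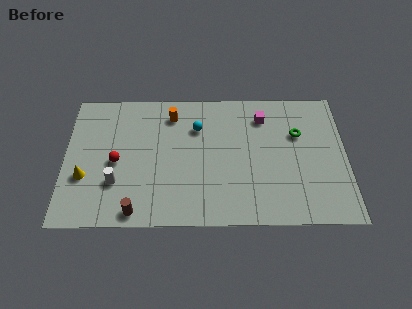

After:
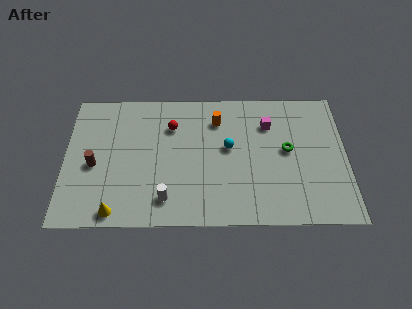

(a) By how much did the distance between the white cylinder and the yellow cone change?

+1.1

The distance was about 1.7 in the first image and 2.8 in the second, so they moved 1.1 units further apart.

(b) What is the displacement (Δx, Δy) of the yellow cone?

(1.7, -2.3)

From the two frames, the yellow cone sits at roughly (1.1, 3.2) before and (2.8, 0.9) after.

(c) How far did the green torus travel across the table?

1.3

The green torus moved from about (12.7, 6.0) to (12.1, 4.9), a distance of √(0.6² + 1.1²) ≈ 1.3.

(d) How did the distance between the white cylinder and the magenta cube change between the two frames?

-1.6

Before: roughly 9.1 units apart; after: 7.5. That's 1.6 units closer together.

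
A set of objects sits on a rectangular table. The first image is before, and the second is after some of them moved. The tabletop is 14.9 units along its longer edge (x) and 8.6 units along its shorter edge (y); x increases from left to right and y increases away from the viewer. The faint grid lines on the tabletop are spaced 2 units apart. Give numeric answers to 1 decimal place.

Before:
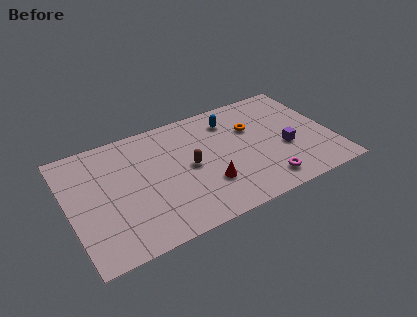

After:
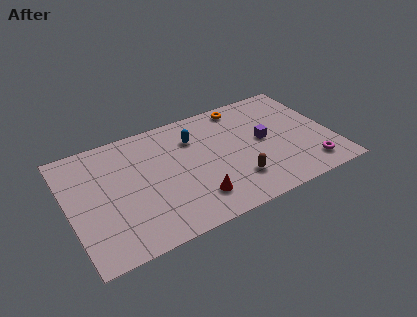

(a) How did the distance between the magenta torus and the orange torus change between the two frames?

+2.5

They were about 4.3 units apart before and 6.8 after — 2.5 units further apart.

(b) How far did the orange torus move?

1.9

From (10.6, 5.7) to (10.3, 7.6), the orange torus covered √(0.3² + 1.9²) ≈ 1.9 units.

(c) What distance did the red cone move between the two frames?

1.1

From (7.6, 2.6) to (6.8, 1.9), the red cone covered √(0.8² + 0.7²) ≈ 1.1 units.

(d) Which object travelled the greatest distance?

the brown capsule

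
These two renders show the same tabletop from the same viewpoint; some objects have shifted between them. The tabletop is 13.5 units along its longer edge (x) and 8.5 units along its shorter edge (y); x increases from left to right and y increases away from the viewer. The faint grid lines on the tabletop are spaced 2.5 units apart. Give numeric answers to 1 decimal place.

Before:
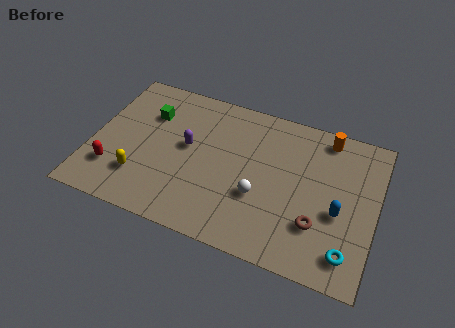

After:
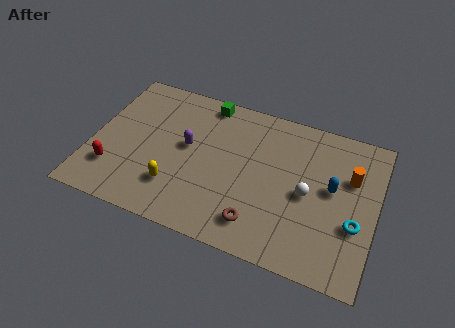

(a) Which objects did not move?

the red capsule and the purple capsule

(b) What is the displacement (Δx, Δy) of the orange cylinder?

(1.3, -1.9)

The orange cylinder started near (10.9, 7.5) and ended near (12.2, 5.6).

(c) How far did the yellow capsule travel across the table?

1.7

The yellow capsule was near (2.5, 2.2) before and (4.2, 2.2) after, so it travelled √(1.7² + 0.0²) ≈ 1.7 units.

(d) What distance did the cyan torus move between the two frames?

1.6

The cyan torus moved from about (12.4, 1.5) to (12.6, 3.1), a distance of √(0.2² + 1.6²) ≈ 1.6.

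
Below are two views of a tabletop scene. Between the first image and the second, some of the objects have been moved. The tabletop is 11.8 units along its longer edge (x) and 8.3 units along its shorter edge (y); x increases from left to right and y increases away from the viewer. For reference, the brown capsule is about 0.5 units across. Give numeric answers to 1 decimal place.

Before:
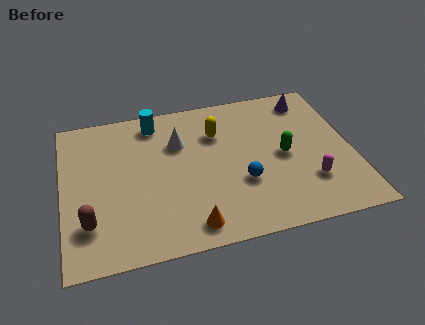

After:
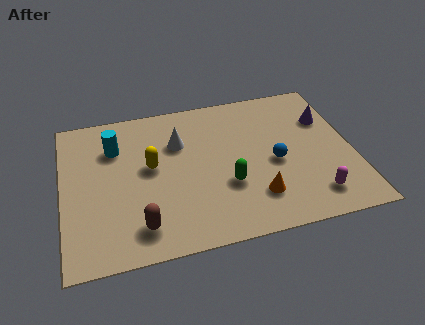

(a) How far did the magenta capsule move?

0.8

The magenta capsule was near (9.9, 2.3) before and (10.0, 1.5) after, so it travelled √(0.1² + 0.8²) ≈ 0.8 units.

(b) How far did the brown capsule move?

2.1

The brown capsule was near (1.0, 2.1) before and (3.0, 1.5) after, so it travelled √(2.0² + 0.6²) ≈ 2.1 units.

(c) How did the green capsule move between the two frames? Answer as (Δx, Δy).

(-2.4, -1.1)

The green capsule was at about (9.0, 4.0) and moved to about (6.6, 2.9).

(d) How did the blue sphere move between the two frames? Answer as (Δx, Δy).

(1.4, 0.8)

The blue sphere was at about (7.2, 2.9) and moved to about (8.6, 3.7).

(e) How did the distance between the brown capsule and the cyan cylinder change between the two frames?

-1.2

Before: roughly 5.8 units apart; after: 4.6. That's 1.2 units closer together.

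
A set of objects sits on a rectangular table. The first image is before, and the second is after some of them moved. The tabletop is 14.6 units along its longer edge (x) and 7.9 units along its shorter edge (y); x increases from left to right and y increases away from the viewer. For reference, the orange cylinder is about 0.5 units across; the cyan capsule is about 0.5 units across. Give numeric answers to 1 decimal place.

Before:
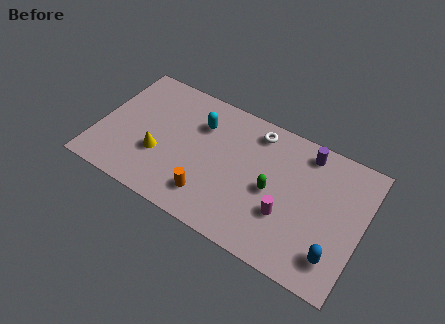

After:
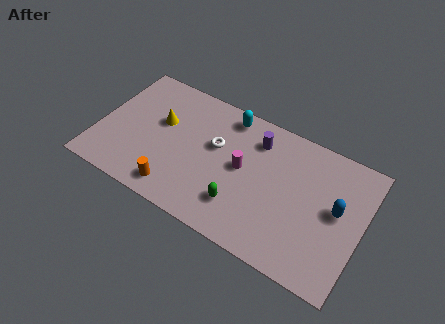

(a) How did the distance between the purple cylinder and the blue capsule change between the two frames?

-0.5

The distance was about 5.6 in the first image and 5.1 in the second, so they moved 0.5 units closer together.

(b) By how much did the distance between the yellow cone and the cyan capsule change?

+0.6

Before: roughly 3.5 units apart; after: 4.1. That's 0.6 units further apart.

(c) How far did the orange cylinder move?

1.9

The orange cylinder was near (6.5, 1.7) before and (4.7, 1.2) after, so it travelled √(1.8² + 0.5²) ≈ 1.9 units.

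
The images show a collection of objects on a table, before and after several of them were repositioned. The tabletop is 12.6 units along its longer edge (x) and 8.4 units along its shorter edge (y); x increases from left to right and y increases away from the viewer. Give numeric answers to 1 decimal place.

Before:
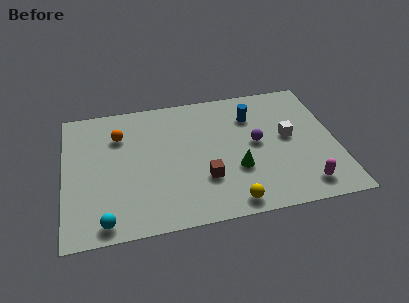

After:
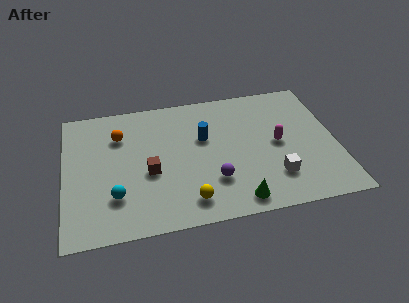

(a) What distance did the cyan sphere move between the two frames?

1.5

From (1.8, 0.9) to (2.3, 2.3), the cyan sphere covered √(0.5² + 1.4²) ≈ 1.5 units.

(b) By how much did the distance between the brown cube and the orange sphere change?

-2.3

The distance was about 5.2 in the first image and 2.9 in the second, so they moved 2.3 units closer together.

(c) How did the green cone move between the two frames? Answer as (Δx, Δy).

(-0.1, -1.9)

The green cone started near (7.9, 2.9) and ended near (7.8, 1.0).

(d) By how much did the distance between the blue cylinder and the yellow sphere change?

-1.6

The distance was about 5.5 in the first image and 3.9 in the second, so they moved 1.6 units closer together.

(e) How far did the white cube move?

2.5

The white cube was near (10.4, 4.5) before and (9.6, 2.1) after, so it travelled √(0.8² + 2.4²) ≈ 2.5 units.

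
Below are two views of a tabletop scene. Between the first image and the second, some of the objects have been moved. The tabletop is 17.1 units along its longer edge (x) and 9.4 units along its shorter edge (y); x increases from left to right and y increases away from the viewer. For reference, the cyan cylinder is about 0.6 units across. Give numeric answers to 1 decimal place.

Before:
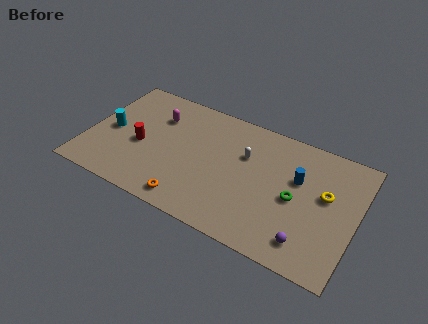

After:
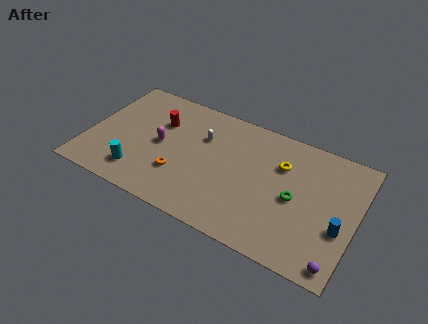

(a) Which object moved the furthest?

the blue cylinder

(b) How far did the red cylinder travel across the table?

2.5

The red cylinder was near (3.4, 4.1) before and (4.3, 6.4) after, so it travelled √(0.9² + 2.3²) ≈ 2.5 units.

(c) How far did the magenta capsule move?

2.2

The magenta capsule was near (4.1, 6.8) before and (4.6, 4.7) after, so it travelled √(0.5² + 2.1²) ≈ 2.2 units.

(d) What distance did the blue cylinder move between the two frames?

3.8

From (13.3, 5.9) to (16.2, 3.5), the blue cylinder covered √(2.9² + 2.4²) ≈ 3.8 units.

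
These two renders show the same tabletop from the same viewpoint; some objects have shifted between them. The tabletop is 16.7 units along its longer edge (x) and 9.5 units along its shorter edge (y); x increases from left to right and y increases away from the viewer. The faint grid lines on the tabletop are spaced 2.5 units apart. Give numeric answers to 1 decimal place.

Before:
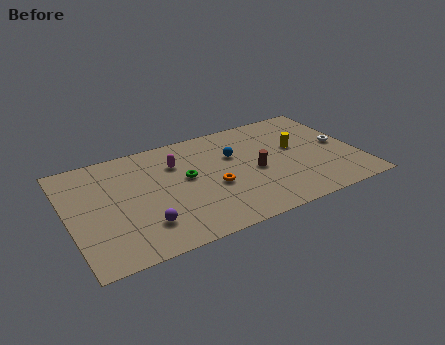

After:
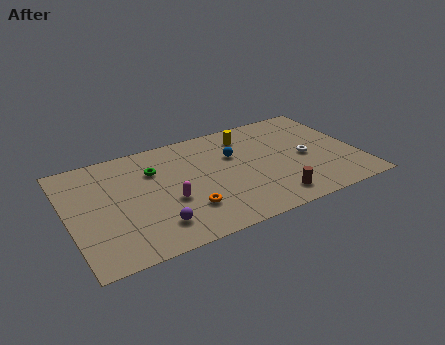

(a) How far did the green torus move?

2.2

From (6.8, 5.3) to (5.1, 6.7), the green torus covered √(1.7² + 1.4²) ≈ 2.2 units.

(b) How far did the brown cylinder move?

2.9

The brown cylinder moved from about (10.7, 4.3) to (11.3, 1.5), a distance of √(0.6² + 2.8²) ≈ 2.9.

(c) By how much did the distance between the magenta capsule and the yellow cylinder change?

-0.5

Before: roughly 7.0 units apart; after: 6.5. That's 0.5 units closer together.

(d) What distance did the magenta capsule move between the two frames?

3.2

From (6.4, 6.8) to (5.6, 3.7), the magenta capsule covered √(0.8² + 3.1²) ≈ 3.2 units.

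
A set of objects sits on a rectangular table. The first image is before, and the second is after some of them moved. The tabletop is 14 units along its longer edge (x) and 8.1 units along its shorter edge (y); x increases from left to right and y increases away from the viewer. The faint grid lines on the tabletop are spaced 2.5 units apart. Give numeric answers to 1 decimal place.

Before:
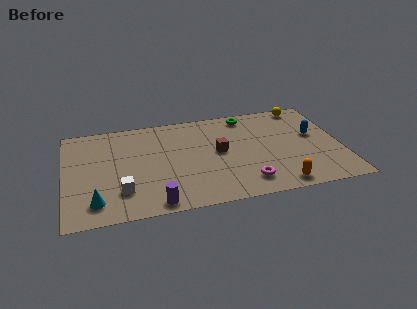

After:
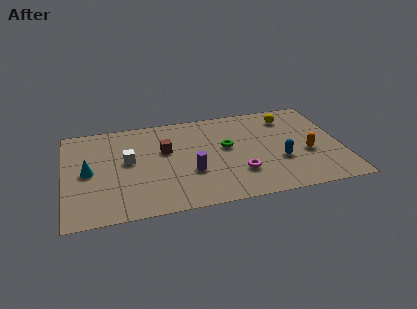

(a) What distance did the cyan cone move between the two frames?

2.5

The cyan cone moved from about (1.5, 1.5) to (1.2, 4.0), a distance of √(0.3² + 2.5²) ≈ 2.5.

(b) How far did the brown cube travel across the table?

2.8

From (7.8, 4.3) to (5.1, 5.0), the brown cube covered √(2.7² + 0.7²) ≈ 2.8 units.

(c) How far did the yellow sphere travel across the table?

1.2

From (12.4, 7.3) to (11.5, 6.5), the yellow sphere covered √(0.9² + 0.8²) ≈ 1.2 units.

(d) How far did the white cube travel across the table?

2.4

The white cube was near (2.8, 2.1) before and (3.2, 4.5) after, so it travelled √(0.4² + 2.4²) ≈ 2.4 units.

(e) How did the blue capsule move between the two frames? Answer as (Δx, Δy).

(-1.9, -1.8)

The blue capsule started near (12.7, 4.7) and ended near (10.8, 2.9).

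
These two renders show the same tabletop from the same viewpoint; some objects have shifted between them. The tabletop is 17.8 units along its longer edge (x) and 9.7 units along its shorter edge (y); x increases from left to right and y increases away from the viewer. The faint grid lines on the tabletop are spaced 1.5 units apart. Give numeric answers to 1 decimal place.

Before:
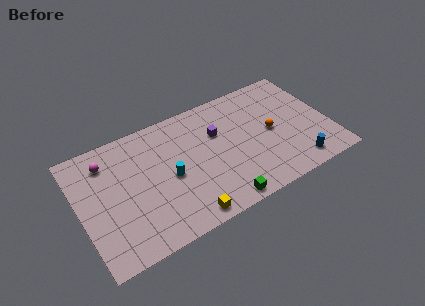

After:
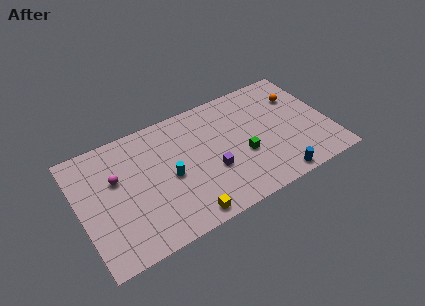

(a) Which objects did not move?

the yellow cube and the cyan cylinder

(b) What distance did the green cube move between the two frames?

3.6

The green cube moved from about (9.4, 0.9) to (11.5, 3.8), a distance of √(2.1² + 2.9²) ≈ 3.6.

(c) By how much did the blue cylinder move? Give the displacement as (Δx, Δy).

(-1.6, -0.5)

The blue cylinder was at about (15.0, 1.4) and moved to about (13.4, 0.9).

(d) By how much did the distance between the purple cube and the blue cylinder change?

-2.1

Before: roughly 7.1 units apart; after: 5.0. That's 2.1 units closer together.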